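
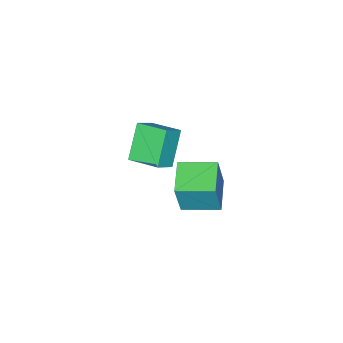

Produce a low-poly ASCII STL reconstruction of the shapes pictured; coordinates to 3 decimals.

solid 
facet normal -0.580 0.806 0.121
outer loop
vertex 0.279 1.804 3.701
vertex 1.515 2.749 3.331
vertex -0.218 1.725 1.838
endloop
endfacet
facet normal -0.773 -0.591 0.231
outer loop
vertex 0.785 0.331 1.629
vertex 0.279 1.804 3.701
vertex -0.218 1.725 1.838
endloop
endfacet
facet normal -0.580 0.806 0.121
outer loop
vertex -0.218 1.725 1.838
vertex 1.515 2.749 3.331
vertex 1.018 2.67 1.468
endloop
endfacet
facet normal -0.258 -0.041 -0.965
outer loop
vertex 1.018 2.67 1.468
vertex 0.785 0.331 1.629
vertex -0.218 1.725 1.838
endloop
endfacet
facet normal 0.258 0.041 0.965
outer loop
vertex 0.279 1.804 3.701
vertex 2.518 1.355 3.122
vertex 1.515 2.749 3.331
endloop
endfacet
facet normal -0.773 -0.591 0.231
outer loop
vertex 1.282 0.41 3.492
vertex 0.279 1.804 3.701
vertex 0.785 0.331 1.629
endloop
endfacet
facet normal 0.258 0.041 0.965
outer loop
vertex 1.282 0.41 3.492
vertex 2.518 1.355 3.122
vertex 0.279 1.804 3.701
endloop
endfacet
facet normal 0.773 0.591 -0.231
outer loop
vertex 1.515 2.749 3.331
vertex 2.518 1.355 3.122
vertex 1.018 2.67 1.468
endloop
endfacet
facet normal -0.258 -0.041 -0.965
outer loop
vertex 2.021 1.276 1.259
vertex 0.785 0.331 1.629
vertex 1.018 2.67 1.468
endloop
endfacet
facet normal 0.773 0.591 -0.231
outer loop
vertex 1.018 2.67 1.468
vertex 2.518 1.355 3.122
vertex 2.021 1.276 1.259
endloop
endfacet
facet normal 0.580 -0.806 -0.121
outer loop
vertex 2.021 1.276 1.259
vertex 1.282 0.41 3.492
vertex 0.785 0.331 1.629
endloop
endfacet
facet normal 0.580 -0.806 -0.121
outer loop
vertex 2.518 1.355 3.122
vertex 1.282 0.41 3.492
vertex 2.021 1.276 1.259
endloop
endfacet
facet normal -0.790 0.015 -0.614
outer loop
vertex -2.503 -4.578 -0.22
vertex -2.753 -2.998 0.14
vertex -1.314 -4.044 -1.737
endloop
endfacet
facet normal 0.153 -0.964 -0.220
outer loop
vertex -0.367 -4.062 -1.0
vertex -2.503 -4.578 -0.22
vertex -1.314 -4.044 -1.737
endloop
endfacet
facet normal -0.789 0.015 -0.614
outer loop
vertex -1.314 -4.044 -1.737
vertex -2.753 -2.998 0.14
vertex -1.564 -2.464 -1.376
endloop
endfacet
facet normal 0.595 0.267 -0.758
outer loop
vertex -1.564 -2.464 -1.376
vertex -0.367 -4.062 -1.0
vertex -1.314 -4.044 -1.737
endloop
endfacet
facet normal -0.595 -0.267 0.758
outer loop
vertex -2.503 -4.578 -0.22
vertex -1.806 -3.016 0.877
vertex -2.753 -2.998 0.14
endloop
endfacet
facet normal 0.153 -0.964 -0.220
outer loop
vertex -1.556 -4.596 0.516
vertex -2.503 -4.578 -0.22
vertex -0.367 -4.062 -1.0
endloop
endfacet
facet normal -0.594 -0.267 0.758
outer loop
vertex -1.556 -4.596 0.516
vertex -1.806 -3.016 0.877
vertex -2.503 -4.578 -0.22
endloop
endfacet
facet normal -0.153 0.964 0.220
outer loop
vertex -2.753 -2.998 0.14
vertex -1.806 -3.016 0.877
vertex -1.564 -2.464 -1.376
endloop
endfacet
facet normal 0.595 0.267 -0.758
outer loop
vertex -0.617 -2.482 -0.64
vertex -0.367 -4.062 -1.0
vertex -1.564 -2.464 -1.376
endloop
endfacet
facet normal -0.152 0.964 0.220
outer loop
vertex -1.564 -2.464 -1.376
vertex -1.806 -3.016 0.877
vertex -0.617 -2.482 -0.64
endloop
endfacet
facet normal 0.789 -0.015 0.614
outer loop
vertex -0.617 -2.482 -0.64
vertex -1.556 -4.596 0.516
vertex -0.367 -4.062 -1.0
endloop
endfacet
facet normal 0.790 -0.015 0.613
outer loop
vertex -1.806 -3.016 0.877
vertex -1.556 -4.596 0.516
vertex -0.617 -2.482 -0.64
endloop
endfacet

endsolid


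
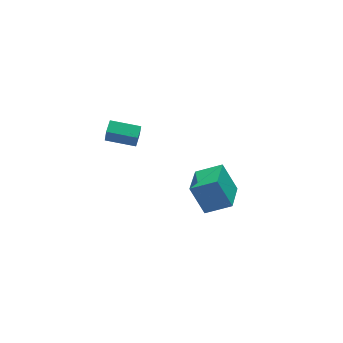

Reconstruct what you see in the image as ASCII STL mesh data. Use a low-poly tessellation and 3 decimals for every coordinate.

solid 
facet normal -0.613 -0.760 -0.216
outer loop
vertex -1.687 -4.144 3.216
vertex -3.006 -3.147 3.454
vertex -1.667 -3.894 2.279
endloop
endfacet
facet normal 0.790 -0.597 -0.142
outer loop
vertex -1.134 -3.233 2.466
vertex -1.687 -4.144 3.216
vertex -1.667 -3.894 2.279
endloop
endfacet
facet normal -0.613 -0.760 -0.215
outer loop
vertex -1.667 -3.894 2.279
vertex -3.006 -3.147 3.454
vertex -2.986 -2.898 2.516
endloop
endfacet
facet normal 0.020 0.257 -0.966
outer loop
vertex -2.986 -2.898 2.516
vertex -1.134 -3.233 2.466
vertex -1.667 -3.894 2.279
endloop
endfacet
facet normal -0.020 -0.257 0.966
outer loop
vertex -1.687 -4.144 3.216
vertex -2.473 -2.486 3.641
vertex -3.006 -3.147 3.454
endloop
endfacet
facet normal 0.790 -0.596 -0.141
outer loop
vertex -1.154 -3.482 3.404
vertex -1.687 -4.144 3.216
vertex -1.134 -3.233 2.466
endloop
endfacet
facet normal -0.021 -0.258 0.966
outer loop
vertex -1.154 -3.482 3.404
vertex -2.473 -2.486 3.641
vertex -1.687 -4.144 3.216
endloop
endfacet
facet normal -0.790 0.597 0.142
outer loop
vertex -3.006 -3.147 3.454
vertex -2.473 -2.486 3.641
vertex -2.986 -2.898 2.516
endloop
endfacet
facet normal 0.021 0.258 -0.966
outer loop
vertex -2.453 -2.236 2.704
vertex -1.134 -3.233 2.466
vertex -2.986 -2.898 2.516
endloop
endfacet
facet normal -0.790 0.596 0.142
outer loop
vertex -2.986 -2.898 2.516
vertex -2.473 -2.486 3.641
vertex -2.453 -2.236 2.704
endloop
endfacet
facet normal 0.613 0.760 0.215
outer loop
vertex -2.453 -2.236 2.704
vertex -1.154 -3.482 3.404
vertex -1.134 -3.233 2.466
endloop
endfacet
facet normal 0.613 0.760 0.216
outer loop
vertex -2.473 -2.486 3.641
vertex -1.154 -3.482 3.404
vertex -2.453 -2.236 2.704
endloop
endfacet
facet normal -0.770 0.452 -0.450
outer loop
vertex 1.608 -3.661 -3.203
vertex 2.792 -2.068 -3.629
vertex 2.114 -4.492 -4.906
endloop
endfacet
facet normal -0.583 -0.785 0.210
outer loop
vertex 3.408 -5.252 -4.151
vertex 1.608 -3.661 -3.203
vertex 2.114 -4.492 -4.906
endloop
endfacet
facet normal -0.770 0.452 -0.449
outer loop
vertex 2.114 -4.492 -4.906
vertex 2.792 -2.068 -3.629
vertex 3.297 -2.899 -5.331
endloop
endfacet
facet normal 0.258 -0.423 -0.868
outer loop
vertex 3.297 -2.899 -5.331
vertex 3.408 -5.252 -4.151
vertex 2.114 -4.492 -4.906
endloop
endfacet
facet normal -0.258 0.424 0.868
outer loop
vertex 1.608 -3.661 -3.203
vertex 4.086 -2.828 -2.874
vertex 2.792 -2.068 -3.629
endloop
endfacet
facet normal -0.583 -0.785 0.210
outer loop
vertex 2.903 -4.421 -2.449
vertex 1.608 -3.661 -3.203
vertex 3.408 -5.252 -4.151
endloop
endfacet
facet normal -0.258 0.423 0.869
outer loop
vertex 2.903 -4.421 -2.449
vertex 4.086 -2.828 -2.874
vertex 1.608 -3.661 -3.203
endloop
endfacet
facet normal 0.583 0.785 -0.210
outer loop
vertex 2.792 -2.068 -3.629
vertex 4.086 -2.828 -2.874
vertex 3.297 -2.899 -5.331
endloop
endfacet
facet normal 0.257 -0.423 -0.869
outer loop
vertex 4.592 -3.659 -4.577
vertex 3.408 -5.252 -4.151
vertex 3.297 -2.899 -5.331
endloop
endfacet
facet normal 0.583 0.785 -0.210
outer loop
vertex 3.297 -2.899 -5.331
vertex 4.086 -2.828 -2.874
vertex 4.592 -3.659 -4.577
endloop
endfacet
facet normal 0.770 -0.452 0.449
outer loop
vertex 4.592 -3.659 -4.577
vertex 2.903 -4.421 -2.449
vertex 3.408 -5.252 -4.151
endloop
endfacet
facet normal 0.770 -0.452 0.450
outer loop
vertex 4.086 -2.828 -2.874
vertex 2.903 -4.421 -2.449
vertex 4.592 -3.659 -4.577
endloop
endfacet

endsolid


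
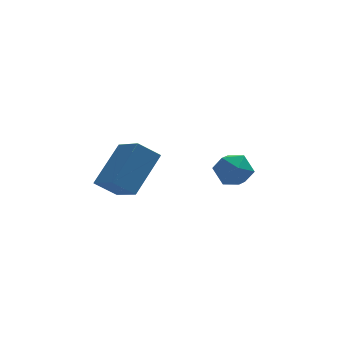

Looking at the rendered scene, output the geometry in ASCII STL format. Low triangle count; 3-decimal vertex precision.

solid 
facet normal -0.013 -0.308 0.951
outer loop
vertex 0.275 0.006 -2.862
vertex 0.758 -0.735 -3.095
vertex 1.189 0.031 -2.841
endloop
endfacet
facet normal -0.032 0.404 0.914
outer loop
vertex 0.275 0.006 -2.862
vertex 1.189 0.031 -2.841
vertex 0.719 0.742 -3.172
endloop
endfacet
facet normal -0.606 0.590 0.533
outer loop
vertex 0.275 0.006 -2.862
vertex 0.719 0.742 -3.172
vertex -0.002 0.416 -3.631
endloop
endfacet
facet normal -0.942 -0.007 0.336
outer loop
vertex 0.275 0.006 -2.862
vertex -0.002 0.416 -3.631
vertex 0.022 -0.497 -3.583
endloop
endfacet
facet normal -0.576 -0.562 0.594
outer loop
vertex 0.275 0.006 -2.862
vertex 0.022 -0.497 -3.583
vertex 0.758 -0.735 -3.095
endloop
endfacet
facet normal 0.547 0.622 0.560
outer loop
vertex 0.719 0.742 -3.172
vertex 1.189 0.031 -2.841
vertex 1.478 0.457 -3.597
endloop
endfacet
facet normal 0.578 -0.531 0.620
outer loop
vertex 1.189 0.031 -2.841
vertex 0.758 -0.735 -3.095
vertex 1.502 -0.456 -3.549
endloop
endfacet
facet normal -0.331 -0.943 0.040
outer loop
vertex 0.758 -0.735 -3.095
vertex 0.022 -0.497 -3.583
vertex 0.781 -0.782 -4.008
endloop
endfacet
facet normal -0.925 -0.044 -0.378
outer loop
vertex 0.022 -0.497 -3.583
vertex -0.002 0.416 -3.631
vertex 0.311 -0.071 -4.339
endloop
endfacet
facet normal -0.381 0.923 -0.057
outer loop
vertex -0.002 0.416 -3.631
vertex 0.719 0.742 -3.172
vertex 0.742 0.695 -4.085
endloop
endfacet
facet normal 0.942 0.007 -0.336
outer loop
vertex 1.225 -0.046 -4.318
vertex 1.478 0.457 -3.597
vertex 1.502 -0.456 -3.549
endloop
endfacet
facet normal 0.606 -0.590 -0.533
outer loop
vertex 1.225 -0.046 -4.318
vertex 1.502 -0.456 -3.549
vertex 0.781 -0.782 -4.008
endloop
endfacet
facet normal 0.032 -0.404 -0.914
outer loop
vertex 1.225 -0.046 -4.318
vertex 0.781 -0.782 -4.008
vertex 0.311 -0.071 -4.339
endloop
endfacet
facet normal 0.013 0.308 -0.951
outer loop
vertex 1.225 -0.046 -4.318
vertex 0.311 -0.071 -4.339
vertex 0.742 0.695 -4.085
endloop
endfacet
facet normal 0.576 0.562 -0.594
outer loop
vertex 1.225 -0.046 -4.318
vertex 0.742 0.695 -4.085
vertex 1.478 0.457 -3.597
endloop
endfacet
facet normal 0.925 0.044 0.378
outer loop
vertex 1.502 -0.456 -3.549
vertex 1.478 0.457 -3.597
vertex 1.189 0.031 -2.841
endloop
endfacet
facet normal 0.381 -0.923 0.057
outer loop
vertex 0.781 -0.782 -4.008
vertex 1.502 -0.456 -3.549
vertex 0.758 -0.735 -3.095
endloop
endfacet
facet normal -0.547 -0.622 -0.560
outer loop
vertex 0.311 -0.071 -4.339
vertex 0.781 -0.782 -4.008
vertex 0.022 -0.497 -3.583
endloop
endfacet
facet normal -0.578 0.531 -0.620
outer loop
vertex 0.742 0.695 -4.085
vertex 0.311 -0.071 -4.339
vertex -0.002 0.416 -3.631
endloop
endfacet
facet normal 0.331 0.943 -0.040
outer loop
vertex 1.478 0.457 -3.597
vertex 0.742 0.695 -4.085
vertex 0.719 0.742 -3.172
endloop
endfacet
facet normal -0.568 -0.524 -0.634
outer loop
vertex -4.573 -2.184 -2.414
vertex -5.032 -0.736 -3.199
vertex -3.687 -2.287 -3.123
endloop
endfacet
facet normal 0.269 -0.847 0.459
outer loop
vertex -2.448 -1.144 -1.741
vertex -4.573 -2.184 -2.414
vertex -3.687 -2.287 -3.123
endloop
endfacet
facet normal -0.568 -0.524 -0.634
outer loop
vertex -3.687 -2.287 -3.123
vertex -5.032 -0.736 -3.199
vertex -4.146 -0.839 -3.908
endloop
endfacet
facet normal 0.778 -0.091 -0.622
outer loop
vertex -4.146 -0.839 -3.908
vertex -2.448 -1.144 -1.741
vertex -3.687 -2.287 -3.123
endloop
endfacet
facet normal -0.778 0.091 0.622
outer loop
vertex -4.573 -2.184 -2.414
vertex -3.793 0.407 -1.817
vertex -5.032 -0.736 -3.199
endloop
endfacet
facet normal 0.269 -0.847 0.459
outer loop
vertex -3.334 -1.041 -1.032
vertex -4.573 -2.184 -2.414
vertex -2.448 -1.144 -1.741
endloop
endfacet
facet normal -0.778 0.091 0.622
outer loop
vertex -3.334 -1.041 -1.032
vertex -3.793 0.407 -1.817
vertex -4.573 -2.184 -2.414
endloop
endfacet
facet normal -0.269 0.847 -0.459
outer loop
vertex -5.032 -0.736 -3.199
vertex -3.793 0.407 -1.817
vertex -4.146 -0.839 -3.908
endloop
endfacet
facet normal 0.778 -0.091 -0.622
outer loop
vertex -2.907 0.304 -2.526
vertex -2.448 -1.144 -1.741
vertex -4.146 -0.839 -3.908
endloop
endfacet
facet normal -0.269 0.847 -0.459
outer loop
vertex -4.146 -0.839 -3.908
vertex -3.793 0.407 -1.817
vertex -2.907 0.304 -2.526
endloop
endfacet
facet normal 0.568 0.524 0.634
outer loop
vertex -2.907 0.304 -2.526
vertex -3.334 -1.041 -1.032
vertex -2.448 -1.144 -1.741
endloop
endfacet
facet normal 0.568 0.524 0.634
outer loop
vertex -3.793 0.407 -1.817
vertex -3.334 -1.041 -1.032
vertex -2.907 0.304 -2.526
endloop
endfacet

endsolid


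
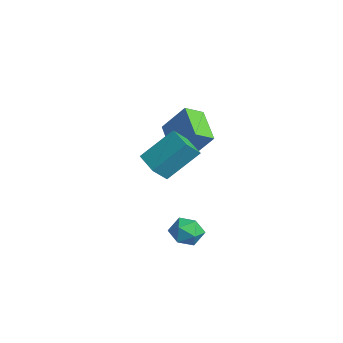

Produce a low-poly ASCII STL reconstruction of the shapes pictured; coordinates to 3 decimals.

solid 
facet normal -0.983 -0.048 0.177
outer loop
vertex 2.614 -0.19 3.619
vertex 2.441 0.545 2.861
vertex 2.433 -1.692 2.205
endloop
endfacet
facet normal 0.161 -0.687 0.709
outer loop
vertex 3.799 -1.625 1.959
vertex 2.614 -0.19 3.619
vertex 2.433 -1.692 2.205
endloop
endfacet
facet normal -0.983 -0.048 0.177
outer loop
vertex 2.433 -1.692 2.205
vertex 2.441 0.545 2.861
vertex 2.26 -0.957 1.447
endloop
endfacet
facet normal -0.087 -0.725 -0.683
outer loop
vertex 2.26 -0.957 1.447
vertex 3.799 -1.625 1.959
vertex 2.433 -1.692 2.205
endloop
endfacet
facet normal 0.087 0.725 0.683
outer loop
vertex 2.614 -0.19 3.619
vertex 3.807 0.612 2.615
vertex 2.441 0.545 2.861
endloop
endfacet
facet normal 0.161 -0.687 0.709
outer loop
vertex 3.98 -0.123 3.373
vertex 2.614 -0.19 3.619
vertex 3.799 -1.625 1.959
endloop
endfacet
facet normal 0.087 0.725 0.683
outer loop
vertex 3.98 -0.123 3.373
vertex 3.807 0.612 2.615
vertex 2.614 -0.19 3.619
endloop
endfacet
facet normal -0.161 0.687 -0.709
outer loop
vertex 2.441 0.545 2.861
vertex 3.807 0.612 2.615
vertex 2.26 -0.957 1.447
endloop
endfacet
facet normal -0.087 -0.725 -0.683
outer loop
vertex 3.626 -0.89 1.201
vertex 3.799 -1.625 1.959
vertex 2.26 -0.957 1.447
endloop
endfacet
facet normal -0.161 0.687 -0.709
outer loop
vertex 2.26 -0.957 1.447
vertex 3.807 0.612 2.615
vertex 3.626 -0.89 1.201
endloop
endfacet
facet normal 0.983 0.048 -0.177
outer loop
vertex 3.626 -0.89 1.201
vertex 3.98 -0.123 3.373
vertex 3.799 -1.625 1.959
endloop
endfacet
facet normal 0.983 0.048 -0.177
outer loop
vertex 3.807 0.612 2.615
vertex 3.98 -0.123 3.373
vertex 3.626 -0.89 1.201
endloop
endfacet
facet normal -0.420 -0.455 -0.785
outer loop
vertex -1.731 1.485 -0.283
vertex -3.589 1.718 0.576
vertex -1.845 2.483 -0.8
endloop
endfacet
facet normal 0.902 -0.113 -0.417
outer loop
vertex -1.051 3.342 0.684
vertex -1.731 1.485 -0.283
vertex -1.845 2.483 -0.8
endloop
endfacet
facet normal -0.420 -0.455 -0.785
outer loop
vertex -1.845 2.483 -0.8
vertex -3.589 1.718 0.576
vertex -3.703 2.716 0.059
endloop
endfacet
facet normal -0.101 0.883 -0.458
outer loop
vertex -3.703 2.716 0.059
vertex -1.051 3.342 0.684
vertex -1.845 2.483 -0.8
endloop
endfacet
facet normal 0.101 -0.883 0.458
outer loop
vertex -1.731 1.485 -0.283
vertex -2.795 2.577 2.06
vertex -3.589 1.718 0.576
endloop
endfacet
facet normal 0.902 -0.113 -0.417
outer loop
vertex -0.937 2.344 1.201
vertex -1.731 1.485 -0.283
vertex -1.051 3.342 0.684
endloop
endfacet
facet normal 0.101 -0.883 0.458
outer loop
vertex -0.937 2.344 1.201
vertex -2.795 2.577 2.06
vertex -1.731 1.485 -0.283
endloop
endfacet
facet normal -0.902 0.113 0.417
outer loop
vertex -3.589 1.718 0.576
vertex -2.795 2.577 2.06
vertex -3.703 2.716 0.059
endloop
endfacet
facet normal -0.101 0.883 -0.458
outer loop
vertex -2.909 3.575 1.543
vertex -1.051 3.342 0.684
vertex -3.703 2.716 0.059
endloop
endfacet
facet normal -0.902 0.113 0.417
outer loop
vertex -3.703 2.716 0.059
vertex -2.795 2.577 2.06
vertex -2.909 3.575 1.543
endloop
endfacet
facet normal 0.420 0.455 0.785
outer loop
vertex -2.909 3.575 1.543
vertex -0.937 2.344 1.201
vertex -1.051 3.342 0.684
endloop
endfacet
facet normal 0.420 0.455 0.785
outer loop
vertex -2.795 2.577 2.06
vertex -0.937 2.344 1.201
vertex -2.909 3.575 1.543
endloop
endfacet
facet normal -0.332 0.402 0.853
outer loop
vertex 1.827 1.216 -2.872
vertex 1.837 0.409 -2.488
vertex 2.562 0.93 -2.451
endloop
endfacet
facet normal 0.060 0.871 0.487
outer loop
vertex 1.827 1.216 -2.872
vertex 2.562 0.93 -2.451
vertex 2.633 1.361 -3.231
endloop
endfacet
facet normal -0.241 0.958 -0.155
outer loop
vertex 1.827 1.216 -2.872
vertex 2.633 1.361 -3.231
vertex 1.951 1.105 -3.75
endloop
endfacet
facet normal -0.821 0.541 -0.184
outer loop
vertex 1.827 1.216 -2.872
vertex 1.951 1.105 -3.75
vertex 1.46 0.517 -3.29
endloop
endfacet
facet normal -0.877 0.198 0.439
outer loop
vertex 1.827 1.216 -2.872
vertex 1.46 0.517 -3.29
vertex 1.837 0.409 -2.488
endloop
endfacet
facet normal 0.709 0.588 0.389
outer loop
vertex 2.633 1.361 -3.231
vertex 2.562 0.93 -2.451
vertex 3.14 0.643 -3.07
endloop
endfacet
facet normal 0.073 -0.171 0.983
outer loop
vertex 2.562 0.93 -2.451
vertex 1.837 0.409 -2.488
vertex 2.649 0.055 -2.61
endloop
endfacet
facet normal -0.808 -0.500 0.312
outer loop
vertex 1.837 0.409 -2.488
vertex 1.46 0.517 -3.29
vertex 1.967 -0.201 -3.129
endloop
endfacet
facet normal -0.717 0.055 -0.695
outer loop
vertex 1.46 0.517 -3.29
vertex 1.951 1.105 -3.75
vertex 2.038 0.23 -3.909
endloop
endfacet
facet normal 0.220 0.729 -0.649
outer loop
vertex 1.951 1.105 -3.75
vertex 2.633 1.361 -3.231
vertex 2.763 0.751 -3.872
endloop
endfacet
facet normal 0.821 -0.541 0.184
outer loop
vertex 2.773 -0.056 -3.488
vertex 3.14 0.643 -3.07
vertex 2.649 0.055 -2.61
endloop
endfacet
facet normal 0.241 -0.958 0.155
outer loop
vertex 2.773 -0.056 -3.488
vertex 2.649 0.055 -2.61
vertex 1.967 -0.201 -3.129
endloop
endfacet
facet normal -0.060 -0.871 -0.487
outer loop
vertex 2.773 -0.056 -3.488
vertex 1.967 -0.201 -3.129
vertex 2.038 0.23 -3.909
endloop
endfacet
facet normal 0.332 -0.402 -0.853
outer loop
vertex 2.773 -0.056 -3.488
vertex 2.038 0.23 -3.909
vertex 2.763 0.751 -3.872
endloop
endfacet
facet normal 0.877 -0.198 -0.439
outer loop
vertex 2.773 -0.056 -3.488
vertex 2.763 0.751 -3.872
vertex 3.14 0.643 -3.07
endloop
endfacet
facet normal 0.717 -0.055 0.695
outer loop
vertex 2.649 0.055 -2.61
vertex 3.14 0.643 -3.07
vertex 2.562 0.93 -2.451
endloop
endfacet
facet normal -0.220 -0.729 0.649
outer loop
vertex 1.967 -0.201 -3.129
vertex 2.649 0.055 -2.61
vertex 1.837 0.409 -2.488
endloop
endfacet
facet normal -0.709 -0.588 -0.389
outer loop
vertex 2.038 0.23 -3.909
vertex 1.967 -0.201 -3.129
vertex 1.46 0.517 -3.29
endloop
endfacet
facet normal -0.073 0.171 -0.983
outer loop
vertex 2.763 0.751 -3.872
vertex 2.038 0.23 -3.909
vertex 1.951 1.105 -3.75
endloop
endfacet
facet normal 0.808 0.500 -0.312
outer loop
vertex 3.14 0.643 -3.07
vertex 2.763 0.751 -3.872
vertex 2.633 1.361 -3.231
endloop
endfacet

endsolid


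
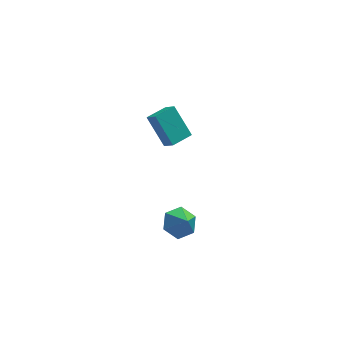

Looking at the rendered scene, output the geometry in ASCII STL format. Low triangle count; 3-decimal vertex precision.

solid 
facet normal -0.264 0.583 -0.768
outer loop
vertex 0.241 -3.006 -4.122
vertex -0.424 -2.619 -3.6
vertex 0.429 -2.25 -3.613
endloop
endfacet
facet normal 0.926 -0.340 0.162
outer loop
vertex 0.241 -3.006 -4.122
vertex 0.429 -2.25 -3.613
vertex -0.116 -3.301 -2.7
endloop
endfacet
facet normal -0.264 0.583 -0.768
outer loop
vertex 0.429 -2.25 -3.613
vertex -0.424 -2.619 -3.6
vertex -0.236 -1.863 -3.091
endloop
endfacet
facet normal 0.683 0.244 0.689
outer loop
vertex 0.429 -2.25 -3.613
vertex -0.236 -1.863 -3.091
vertex -0.116 -3.301 -2.7
endloop
endfacet
facet normal -0.264 0.583 -0.769
outer loop
vertex -0.236 -1.863 -3.091
vertex -0.424 -2.619 -3.6
vertex -1.09 -2.232 -3.078
endloop
endfacet
facet normal -0.095 0.254 0.963
outer loop
vertex -0.236 -1.863 -3.091
vertex -1.09 -2.232 -3.078
vertex -0.116 -3.301 -2.7
endloop
endfacet
facet normal -0.264 0.582 -0.769
outer loop
vertex -1.09 -2.232 -3.078
vertex -0.424 -2.619 -3.6
vertex -1.278 -2.988 -3.586
endloop
endfacet
facet normal -0.627 -0.321 0.710
outer loop
vertex -1.09 -2.232 -3.078
vertex -1.278 -2.988 -3.586
vertex -0.116 -3.301 -2.7
endloop
endfacet
facet normal -0.264 0.583 -0.769
outer loop
vertex -1.278 -2.988 -3.586
vertex -0.424 -2.619 -3.6
vertex -0.613 -3.375 -4.108
endloop
endfacet
facet normal -0.383 -0.905 0.183
outer loop
vertex -1.278 -2.988 -3.586
vertex -0.613 -3.375 -4.108
vertex -0.116 -3.301 -2.7
endloop
endfacet
facet normal -0.264 0.583 -0.769
outer loop
vertex -0.613 -3.375 -4.108
vertex -0.424 -2.619 -3.6
vertex 0.241 -3.006 -4.122
endloop
endfacet
facet normal 0.394 -0.915 -0.091
outer loop
vertex -0.613 -3.375 -4.108
vertex 0.241 -3.006 -4.122
vertex -0.116 -3.301 -2.7
endloop
endfacet
facet normal -0.381 0.570 0.728
outer loop
vertex -0.769 3.841 -1.345
vertex 0.308 4.513 -1.308
vertex -1.146 4.482 -2.044
endloop
endfacet
facet normal -0.848 -0.530 -0.029
outer loop
vertex -0.388 3.347 -3.492
vertex -0.769 3.841 -1.345
vertex -1.146 4.482 -2.044
endloop
endfacet
facet normal -0.381 0.570 0.728
outer loop
vertex -1.146 4.482 -2.044
vertex 0.308 4.513 -1.308
vertex -0.069 5.154 -2.007
endloop
endfacet
facet normal -0.368 0.628 -0.685
outer loop
vertex -0.069 5.154 -2.007
vertex -0.388 3.347 -3.492
vertex -1.146 4.482 -2.044
endloop
endfacet
facet normal 0.368 -0.628 0.685
outer loop
vertex -0.769 3.841 -1.345
vertex 1.066 3.378 -2.756
vertex 0.308 4.513 -1.308
endloop
endfacet
facet normal -0.848 -0.530 -0.029
outer loop
vertex -0.011 2.706 -2.793
vertex -0.769 3.841 -1.345
vertex -0.388 3.347 -3.492
endloop
endfacet
facet normal 0.368 -0.628 0.685
outer loop
vertex -0.011 2.706 -2.793
vertex 1.066 3.378 -2.756
vertex -0.769 3.841 -1.345
endloop
endfacet
facet normal 0.848 0.530 0.029
outer loop
vertex 0.308 4.513 -1.308
vertex 1.066 3.378 -2.756
vertex -0.069 5.154 -2.007
endloop
endfacet
facet normal -0.368 0.628 -0.685
outer loop
vertex 0.689 4.019 -3.455
vertex -0.388 3.347 -3.492
vertex -0.069 5.154 -2.007
endloop
endfacet
facet normal 0.848 0.530 0.029
outer loop
vertex -0.069 5.154 -2.007
vertex 1.066 3.378 -2.756
vertex 0.689 4.019 -3.455
endloop
endfacet
facet normal 0.381 -0.570 -0.728
outer loop
vertex 0.689 4.019 -3.455
vertex -0.011 2.706 -2.793
vertex -0.388 3.347 -3.492
endloop
endfacet
facet normal 0.381 -0.570 -0.728
outer loop
vertex 1.066 3.378 -2.756
vertex -0.011 2.706 -2.793
vertex 0.689 4.019 -3.455
endloop
endfacet

endsolid


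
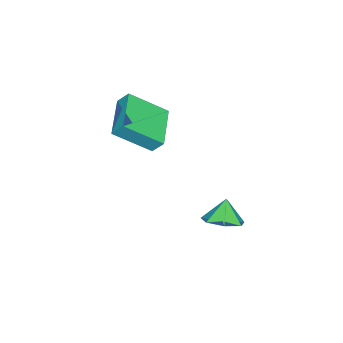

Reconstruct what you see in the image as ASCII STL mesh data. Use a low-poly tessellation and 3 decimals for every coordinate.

solid 
facet normal 0.474 0.086 -0.876
outer loop
vertex -1.59 2.833 -1.873
vertex -2.332 3.239 -2.235
vertex -1.616 3.629 -1.809
endloop
endfacet
facet normal 0.429 -0.058 0.901
outer loop
vertex -1.59 2.833 -1.873
vertex -1.616 3.629 -1.809
vertex -2.868 3.141 -1.245
endloop
endfacet
facet normal 0.475 0.086 -0.876
outer loop
vertex -1.616 3.629 -1.809
vertex -2.332 3.239 -2.235
vertex -2.181 4.13 -2.066
endloop
endfacet
facet normal 0.141 0.573 0.808
outer loop
vertex -1.616 3.629 -1.809
vertex -2.181 4.13 -2.066
vertex -2.868 3.141 -1.245
endloop
endfacet
facet normal 0.474 0.086 -0.876
outer loop
vertex -2.181 4.13 -2.066
vertex -2.332 3.239 -2.235
vertex -2.86 3.961 -2.45
endloop
endfacet
facet normal -0.463 0.734 0.496
outer loop
vertex -2.181 4.13 -2.066
vertex -2.86 3.961 -2.45
vertex -2.868 3.141 -1.245
endloop
endfacet
facet normal 0.474 0.085 -0.876
outer loop
vertex -2.86 3.961 -2.45
vertex -2.332 3.239 -2.235
vertex -3.142 3.248 -2.672
endloop
endfacet
facet normal -0.931 0.305 0.202
outer loop
vertex -2.86 3.961 -2.45
vertex -3.142 3.248 -2.672
vertex -2.868 3.141 -1.245
endloop
endfacet
facet normal 0.474 0.087 -0.876
outer loop
vertex -3.142 3.248 -2.672
vertex -2.332 3.239 -2.235
vertex -2.813 2.528 -2.566
endloop
endfacet
facet normal -0.908 -0.394 0.145
outer loop
vertex -3.142 3.248 -2.672
vertex -2.813 2.528 -2.566
vertex -2.868 3.141 -1.245
endloop
endfacet
facet normal 0.475 0.086 -0.876
outer loop
vertex -2.813 2.528 -2.566
vertex -2.332 3.239 -2.235
vertex -2.123 2.343 -2.21
endloop
endfacet
facet normal -0.414 -0.832 0.369
outer loop
vertex -2.813 2.528 -2.566
vertex -2.123 2.343 -2.21
vertex -2.868 3.141 -1.245
endloop
endfacet
facet normal 0.475 0.086 -0.876
outer loop
vertex -2.123 2.343 -2.21
vertex -2.332 3.239 -2.235
vertex -1.59 2.833 -1.873
endloop
endfacet
facet normal 0.182 -0.684 0.706
outer loop
vertex -2.123 2.343 -2.21
vertex -1.59 2.833 -1.873
vertex -2.868 3.141 -1.245
endloop
endfacet
facet normal -0.410 0.690 -0.597
outer loop
vertex -3.426 0.253 2.898
vertex -1.596 0.943 2.437
vertex -3.389 -0.257 2.283
endloop
endfacet
facet normal -0.911 -0.343 0.230
outer loop
vertex -2.564 -1.643 3.483
vertex -3.426 0.253 2.898
vertex -3.389 -0.257 2.283
endloop
endfacet
facet normal -0.410 0.689 -0.597
outer loop
vertex -3.389 -0.257 2.283
vertex -1.596 0.943 2.437
vertex -1.558 0.433 1.822
endloop
endfacet
facet normal 0.047 -0.638 -0.769
outer loop
vertex -1.558 0.433 1.822
vertex -2.564 -1.643 3.483
vertex -3.389 -0.257 2.283
endloop
endfacet
facet normal -0.047 0.638 0.769
outer loop
vertex -3.426 0.253 2.898
vertex -0.771 -0.443 3.637
vertex -1.596 0.943 2.437
endloop
endfacet
facet normal -0.911 -0.344 0.229
outer loop
vertex -2.602 -1.133 4.098
vertex -3.426 0.253 2.898
vertex -2.564 -1.643 3.483
endloop
endfacet
facet normal -0.047 0.638 0.769
outer loop
vertex -2.602 -1.133 4.098
vertex -0.771 -0.443 3.637
vertex -3.426 0.253 2.898
endloop
endfacet
facet normal 0.911 0.344 -0.229
outer loop
vertex -1.596 0.943 2.437
vertex -0.771 -0.443 3.637
vertex -1.558 0.433 1.822
endloop
endfacet
facet normal 0.047 -0.638 -0.769
outer loop
vertex -0.734 -0.953 3.022
vertex -2.564 -1.643 3.483
vertex -1.558 0.433 1.822
endloop
endfacet
facet normal 0.911 0.343 -0.230
outer loop
vertex -1.558 0.433 1.822
vertex -0.771 -0.443 3.637
vertex -0.734 -0.953 3.022
endloop
endfacet
facet normal 0.410 -0.689 0.597
outer loop
vertex -0.734 -0.953 3.022
vertex -2.602 -1.133 4.098
vertex -2.564 -1.643 3.483
endloop
endfacet
facet normal 0.410 -0.690 0.597
outer loop
vertex -0.771 -0.443 3.637
vertex -2.602 -1.133 4.098
vertex -0.734 -0.953 3.022
endloop
endfacet

endsolid


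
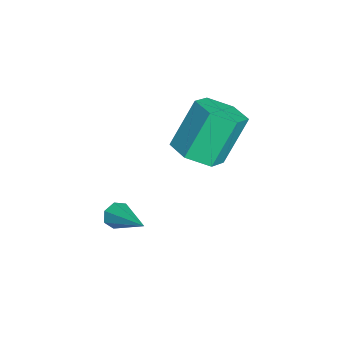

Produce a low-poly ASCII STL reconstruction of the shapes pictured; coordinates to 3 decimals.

solid 
facet normal -0.746 -0.532 -0.399
outer loop
vertex -0.811 -3.793 -0.56
vertex -1.114 -3.684 -0.139
vertex -1.066 -3.412 -0.591
endloop
endfacet
facet normal 0.555 0.308 -0.773
outer loop
vertex -0.811 -3.793 -0.56
vertex -1.066 -3.412 -0.591
vertex 0.154 -2.776 0.539
endloop
endfacet
facet normal -0.744 -0.534 -0.401
outer loop
vertex -1.066 -3.412 -0.591
vertex -1.114 -3.684 -0.139
vertex -1.358 -3.236 -0.283
endloop
endfacet
facet normal 0.004 0.870 -0.493
outer loop
vertex -1.066 -3.412 -0.591
vertex -1.358 -3.236 -0.283
vertex 0.154 -2.776 0.539
endloop
endfacet
facet normal -0.746 -0.534 -0.398
outer loop
vertex -1.358 -3.236 -0.283
vertex -1.114 -3.684 -0.139
vertex -1.466 -3.397 0.135
endloop
endfacet
facet normal -0.399 0.886 0.238
outer loop
vertex -1.358 -3.236 -0.283
vertex -1.466 -3.397 0.135
vertex 0.154 -2.776 0.539
endloop
endfacet
facet normal -0.746 -0.535 -0.397
outer loop
vertex -1.466 -3.397 0.135
vertex -1.114 -3.684 -0.139
vertex -1.308 -3.774 0.346
endloop
endfacet
facet normal -0.349 0.342 0.873
outer loop
vertex -1.466 -3.397 0.135
vertex -1.308 -3.774 0.346
vertex 0.154 -2.776 0.539
endloop
endfacet
facet normal -0.746 -0.534 -0.398
outer loop
vertex -1.308 -3.774 0.346
vertex -1.114 -3.684 -0.139
vertex -1.005 -4.083 0.192
endloop
endfacet
facet normal 0.116 -0.350 0.930
outer loop
vertex -1.308 -3.774 0.346
vertex -1.005 -4.083 0.192
vertex 0.154 -2.776 0.539
endloop
endfacet
facet normal -0.745 -0.534 -0.399
outer loop
vertex -1.005 -4.083 0.192
vertex -1.114 -3.684 -0.139
vertex -0.783 -4.092 -0.211
endloop
endfacet
facet normal 0.644 -0.669 0.370
outer loop
vertex -1.005 -4.083 0.192
vertex -0.783 -4.092 -0.211
vertex 0.154 -2.776 0.539
endloop
endfacet
facet normal -0.745 -0.535 -0.398
outer loop
vertex -0.783 -4.092 -0.211
vertex -1.114 -3.684 -0.139
vertex -0.811 -3.793 -0.56
endloop
endfacet
facet normal 0.841 -0.376 -0.390
outer loop
vertex -0.783 -4.092 -0.211
vertex -0.811 -3.793 -0.56
vertex 0.154 -2.776 0.539
endloop
endfacet
facet normal 0.317 -0.411 -0.855
outer loop
vertex -0.775 -0.636 2.744
vertex -1.599 -1.103 2.663
vertex -1.504 -0.237 2.282
endloop
endfacet
facet normal 0.558 0.809 -0.182
outer loop
vertex -0.775 -0.636 2.744
vertex -1.504 -0.237 2.282
vertex -1.398 0.17 4.419
endloop
endfacet
facet normal 0.558 0.810 -0.182
outer loop
vertex -1.398 0.17 4.419
vertex -1.504 -0.237 2.282
vertex -2.126 0.568 3.957
endloop
endfacet
facet normal -0.318 0.410 0.855
outer loop
vertex -1.398 0.17 4.419
vertex -2.126 0.568 3.957
vertex -2.221 -0.297 4.337
endloop
endfacet
facet normal 0.318 -0.411 -0.854
outer loop
vertex -1.504 -0.237 2.282
vertex -1.599 -1.103 2.663
vertex -2.327 -0.704 2.2
endloop
endfacet
facet normal -0.385 0.768 -0.512
outer loop
vertex -1.504 -0.237 2.282
vertex -2.327 -0.704 2.2
vertex -2.126 0.568 3.957
endloop
endfacet
facet normal -0.384 0.768 -0.512
outer loop
vertex -2.126 0.568 3.957
vertex -2.327 -0.704 2.2
vertex -2.95 0.101 3.875
endloop
endfacet
facet normal -0.318 0.410 0.855
outer loop
vertex -2.126 0.568 3.957
vertex -2.95 0.101 3.875
vertex -2.221 -0.297 4.337
endloop
endfacet
facet normal 0.318 -0.411 -0.854
outer loop
vertex -2.327 -0.704 2.2
vertex -1.599 -1.103 2.663
vertex -2.422 -1.57 2.581
endloop
endfacet
facet normal -0.943 -0.042 -0.331
outer loop
vertex -2.327 -0.704 2.2
vertex -2.422 -1.57 2.581
vertex -2.95 0.101 3.875
endloop
endfacet
facet normal -0.943 -0.042 -0.330
outer loop
vertex -2.95 0.101 3.875
vertex -2.422 -1.57 2.581
vertex -3.045 -0.764 4.256
endloop
endfacet
facet normal -0.317 0.411 0.855
outer loop
vertex -2.95 0.101 3.875
vertex -3.045 -0.764 4.256
vertex -2.221 -0.297 4.337
endloop
endfacet
facet normal 0.318 -0.410 -0.855
outer loop
vertex -2.422 -1.57 2.581
vertex -1.599 -1.103 2.663
vertex -1.694 -1.968 3.043
endloop
endfacet
facet normal -0.558 -0.810 0.182
outer loop
vertex -2.422 -1.57 2.581
vertex -1.694 -1.968 3.043
vertex -3.045 -0.764 4.256
endloop
endfacet
facet normal -0.558 -0.810 0.182
outer loop
vertex -3.045 -0.764 4.256
vertex -1.694 -1.968 3.043
vertex -2.316 -1.163 4.718
endloop
endfacet
facet normal -0.317 0.411 0.855
outer loop
vertex -3.045 -0.764 4.256
vertex -2.316 -1.163 4.718
vertex -2.221 -0.297 4.337
endloop
endfacet
facet normal 0.318 -0.410 -0.855
outer loop
vertex -1.694 -1.968 3.043
vertex -1.599 -1.103 2.663
vertex -0.87 -1.501 3.125
endloop
endfacet
facet normal 0.384 -0.768 0.512
outer loop
vertex -1.694 -1.968 3.043
vertex -0.87 -1.501 3.125
vertex -2.316 -1.163 4.718
endloop
endfacet
facet normal 0.385 -0.768 0.512
outer loop
vertex -2.316 -1.163 4.718
vertex -0.87 -1.501 3.125
vertex -1.493 -0.696 4.8
endloop
endfacet
facet normal -0.318 0.411 0.854
outer loop
vertex -2.316 -1.163 4.718
vertex -1.493 -0.696 4.8
vertex -2.221 -0.297 4.337
endloop
endfacet
facet normal 0.317 -0.411 -0.855
outer loop
vertex -0.87 -1.501 3.125
vertex -1.599 -1.103 2.663
vertex -0.775 -0.636 2.744
endloop
endfacet
facet normal 0.943 0.042 0.330
outer loop
vertex -0.87 -1.501 3.125
vertex -0.775 -0.636 2.744
vertex -1.493 -0.696 4.8
endloop
endfacet
facet normal 0.943 0.042 0.330
outer loop
vertex -1.493 -0.696 4.8
vertex -0.775 -0.636 2.744
vertex -1.398 0.17 4.419
endloop
endfacet
facet normal -0.318 0.411 0.854
outer loop
vertex -1.493 -0.696 4.8
vertex -1.398 0.17 4.419
vertex -2.221 -0.297 4.337
endloop
endfacet

endsolid


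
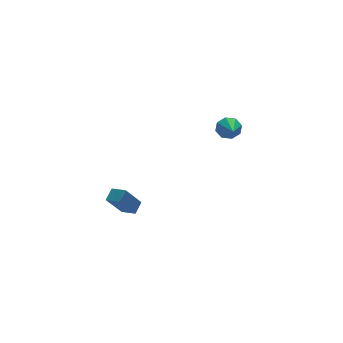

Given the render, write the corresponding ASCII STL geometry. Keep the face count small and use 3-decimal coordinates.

solid 
facet normal -0.686 -0.471 -0.555
outer loop
vertex -4.21 -1.928 -1.667
vertex -4.609 -1.102 -1.875
vertex -3.182 -1.783 -3.062
endloop
endfacet
facet normal 0.424 -0.878 0.221
outer loop
vertex -2.591 -1.378 -2.585
vertex -4.21 -1.928 -1.667
vertex -3.182 -1.783 -3.062
endloop
endfacet
facet normal -0.686 -0.470 -0.555
outer loop
vertex -3.182 -1.783 -3.062
vertex -4.609 -1.102 -1.875
vertex -3.58 -0.957 -3.27
endloop
endfacet
facet normal 0.591 0.083 -0.802
outer loop
vertex -3.58 -0.957 -3.27
vertex -2.591 -1.378 -2.585
vertex -3.182 -1.783 -3.062
endloop
endfacet
facet normal -0.591 -0.083 0.803
outer loop
vertex -4.21 -1.928 -1.667
vertex -4.018 -0.697 -1.398
vertex -4.609 -1.102 -1.875
endloop
endfacet
facet normal 0.424 -0.878 0.221
outer loop
vertex -3.62 -1.523 -1.19
vertex -4.21 -1.928 -1.667
vertex -2.591 -1.378 -2.585
endloop
endfacet
facet normal -0.591 -0.083 0.802
outer loop
vertex -3.62 -1.523 -1.19
vertex -4.018 -0.697 -1.398
vertex -4.21 -1.928 -1.667
endloop
endfacet
facet normal -0.424 0.878 -0.221
outer loop
vertex -4.609 -1.102 -1.875
vertex -4.018 -0.697 -1.398
vertex -3.58 -0.957 -3.27
endloop
endfacet
facet normal 0.591 0.084 -0.802
outer loop
vertex -2.99 -0.552 -2.793
vertex -2.591 -1.378 -2.585
vertex -3.58 -0.957 -3.27
endloop
endfacet
facet normal -0.424 0.878 -0.221
outer loop
vertex -3.58 -0.957 -3.27
vertex -4.018 -0.697 -1.398
vertex -2.99 -0.552 -2.793
endloop
endfacet
facet normal 0.686 0.471 0.555
outer loop
vertex -2.99 -0.552 -2.793
vertex -3.62 -1.523 -1.19
vertex -2.591 -1.378 -2.585
endloop
endfacet
facet normal 0.686 0.470 0.555
outer loop
vertex -4.018 -0.697 -1.398
vertex -3.62 -1.523 -1.19
vertex -2.99 -0.552 -2.793
endloop
endfacet
facet normal 0.368 0.837 -0.405
outer loop
vertex 4.38 0.248 1.075
vertex 3.882 0.185 0.492
vertex 3.871 0.524 1.183
endloop
endfacet
facet normal 0.198 -0.019 0.980
outer loop
vertex 4.38 0.248 1.075
vertex 3.871 0.524 1.183
vertex 3.158 -1.465 1.288
endloop
endfacet
facet normal 0.367 0.837 -0.405
outer loop
vertex 3.871 0.524 1.183
vertex 3.882 0.185 0.492
vertex 3.368 0.601 0.886
endloop
endfacet
facet normal -0.472 0.214 0.855
outer loop
vertex 3.871 0.524 1.183
vertex 3.368 0.601 0.886
vertex 3.158 -1.465 1.288
endloop
endfacet
facet normal 0.367 0.837 -0.405
outer loop
vertex 3.368 0.601 0.886
vertex 3.882 0.185 0.492
vertex 3.166 0.434 0.358
endloop
endfacet
facet normal -0.938 0.156 0.310
outer loop
vertex 3.368 0.601 0.886
vertex 3.166 0.434 0.358
vertex 3.158 -1.465 1.288
endloop
endfacet
facet normal 0.367 0.838 -0.403
outer loop
vertex 3.166 0.434 0.358
vertex 3.882 0.185 0.492
vertex 3.384 0.122 -0.092
endloop
endfacet
facet normal -0.927 -0.161 -0.337
outer loop
vertex 3.166 0.434 0.358
vertex 3.384 0.122 -0.092
vertex 3.158 -1.465 1.288
endloop
endfacet
facet normal 0.368 0.837 -0.404
outer loop
vertex 3.384 0.122 -0.092
vertex 3.882 0.185 0.492
vertex 3.893 -0.154 -0.2
endloop
endfacet
facet normal -0.448 -0.550 -0.705
outer loop
vertex 3.384 0.122 -0.092
vertex 3.893 -0.154 -0.2
vertex 3.158 -1.465 1.288
endloop
endfacet
facet normal 0.367 0.838 -0.405
outer loop
vertex 3.893 -0.154 -0.2
vertex 3.882 0.185 0.492
vertex 4.396 -0.231 0.097
endloop
endfacet
facet normal 0.223 -0.783 -0.580
outer loop
vertex 3.893 -0.154 -0.2
vertex 4.396 -0.231 0.097
vertex 3.158 -1.465 1.288
endloop
endfacet
facet normal 0.368 0.838 -0.404
outer loop
vertex 4.396 -0.231 0.097
vertex 3.882 0.185 0.492
vertex 4.598 -0.065 0.625
endloop
endfacet
facet normal 0.688 -0.725 -0.035
outer loop
vertex 4.396 -0.231 0.097
vertex 4.598 -0.065 0.625
vertex 3.158 -1.465 1.288
endloop
endfacet
facet normal 0.368 0.837 -0.404
outer loop
vertex 4.598 -0.065 0.625
vertex 3.882 0.185 0.492
vertex 4.38 0.248 1.075
endloop
endfacet
facet normal 0.678 -0.408 0.612
outer loop
vertex 4.598 -0.065 0.625
vertex 4.38 0.248 1.075
vertex 3.158 -1.465 1.288
endloop
endfacet

endsolid


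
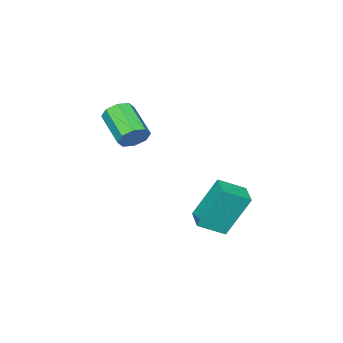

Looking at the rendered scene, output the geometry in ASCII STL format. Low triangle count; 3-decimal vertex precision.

solid 
facet normal -0.732 0.507 -0.456
outer loop
vertex -4.661 1.773 1.281
vertex -3.974 2.677 1.184
vertex -4.001 1.076 -0.554
endloop
endfacet
facet normal -0.602 -0.794 0.085
outer loop
vertex -3.086 0.443 0.016
vertex -4.661 1.773 1.281
vertex -4.001 1.076 -0.554
endloop
endfacet
facet normal -0.732 0.507 -0.456
outer loop
vertex -4.001 1.076 -0.554
vertex -3.974 2.677 1.184
vertex -3.314 1.981 -0.65
endloop
endfacet
facet normal 0.319 -0.336 -0.886
outer loop
vertex -3.314 1.981 -0.65
vertex -3.086 0.443 0.016
vertex -4.001 1.076 -0.554
endloop
endfacet
facet normal -0.319 0.337 0.886
outer loop
vertex -4.661 1.773 1.281
vertex -3.059 2.044 1.754
vertex -3.974 2.677 1.184
endloop
endfacet
facet normal -0.602 -0.794 0.084
outer loop
vertex -3.746 1.139 1.85
vertex -4.661 1.773 1.281
vertex -3.086 0.443 0.016
endloop
endfacet
facet normal -0.319 0.336 0.886
outer loop
vertex -3.746 1.139 1.85
vertex -3.059 2.044 1.754
vertex -4.661 1.773 1.281
endloop
endfacet
facet normal 0.602 0.794 -0.085
outer loop
vertex -3.974 2.677 1.184
vertex -3.059 2.044 1.754
vertex -3.314 1.981 -0.65
endloop
endfacet
facet normal 0.318 -0.337 -0.886
outer loop
vertex -2.399 1.347 -0.081
vertex -3.086 0.443 0.016
vertex -3.314 1.981 -0.65
endloop
endfacet
facet normal 0.603 0.794 -0.085
outer loop
vertex -3.314 1.981 -0.65
vertex -3.059 2.044 1.754
vertex -2.399 1.347 -0.081
endloop
endfacet
facet normal 0.732 -0.507 0.456
outer loop
vertex -2.399 1.347 -0.081
vertex -3.746 1.139 1.85
vertex -3.086 0.443 0.016
endloop
endfacet
facet normal 0.732 -0.507 0.456
outer loop
vertex -3.059 2.044 1.754
vertex -3.746 1.139 1.85
vertex -2.399 1.347 -0.081
endloop
endfacet
facet normal 0.280 0.814 -0.509
outer loop
vertex -2.159 -2.368 3.036
vertex -2.392 -1.968 3.547
vertex -1.789 -2.269 3.398
endloop
endfacet
facet normal 0.655 -0.550 -0.519
outer loop
vertex -2.159 -2.368 3.036
vertex -1.789 -2.269 3.398
vertex -2.636 -3.752 3.901
endloop
endfacet
facet normal 0.655 -0.550 -0.518
outer loop
vertex -2.636 -3.752 3.901
vertex -1.789 -2.269 3.398
vertex -2.266 -3.653 4.264
endloop
endfacet
facet normal -0.281 -0.814 0.508
outer loop
vertex -2.636 -3.752 3.901
vertex -2.266 -3.653 4.264
vertex -2.868 -3.352 4.413
endloop
endfacet
facet normal 0.281 0.814 -0.508
outer loop
vertex -1.789 -2.269 3.398
vertex -2.392 -1.968 3.547
vertex -1.771 -1.994 3.849
endloop
endfacet
facet normal 0.959 -0.257 0.118
outer loop
vertex -1.789 -2.269 3.398
vertex -1.771 -1.994 3.849
vertex -2.266 -3.653 4.264
endloop
endfacet
facet normal 0.959 -0.256 0.119
outer loop
vertex -2.266 -3.653 4.264
vertex -1.771 -1.994 3.849
vertex -2.248 -3.377 4.714
endloop
endfacet
facet normal -0.280 -0.813 0.510
outer loop
vertex -2.266 -3.653 4.264
vertex -2.248 -3.377 4.714
vertex -2.868 -3.352 4.413
endloop
endfacet
facet normal 0.282 0.813 -0.509
outer loop
vertex -1.771 -1.994 3.849
vertex -2.392 -1.968 3.547
vertex -2.117 -1.703 4.122
endloop
endfacet
facet normal 0.701 0.188 0.688
outer loop
vertex -1.771 -1.994 3.849
vertex -2.117 -1.703 4.122
vertex -2.248 -3.377 4.714
endloop
endfacet
facet normal 0.702 0.188 0.687
outer loop
vertex -2.248 -3.377 4.714
vertex -2.117 -1.703 4.122
vertex -2.594 -3.087 4.988
endloop
endfacet
facet normal -0.280 -0.814 0.509
outer loop
vertex -2.248 -3.377 4.714
vertex -2.594 -3.087 4.988
vertex -2.868 -3.352 4.413
endloop
endfacet
facet normal 0.280 0.814 -0.509
outer loop
vertex -2.117 -1.703 4.122
vertex -2.392 -1.968 3.547
vertex -2.624 -1.568 4.059
endloop
endfacet
facet normal 0.033 0.522 0.852
outer loop
vertex -2.117 -1.703 4.122
vertex -2.624 -1.568 4.059
vertex -2.594 -3.087 4.988
endloop
endfacet
facet normal 0.031 0.522 0.852
outer loop
vertex -2.594 -3.087 4.988
vertex -2.624 -1.568 4.059
vertex -3.101 -2.952 4.924
endloop
endfacet
facet normal -0.281 -0.814 0.509
outer loop
vertex -2.594 -3.087 4.988
vertex -3.101 -2.952 4.924
vertex -2.868 -3.352 4.413
endloop
endfacet
facet normal 0.281 0.814 -0.508
outer loop
vertex -2.624 -1.568 4.059
vertex -2.392 -1.968 3.547
vertex -2.994 -1.667 3.696
endloop
endfacet
facet normal -0.655 0.550 0.518
outer loop
vertex -2.624 -1.568 4.059
vertex -2.994 -1.667 3.696
vertex -3.101 -2.952 4.924
endloop
endfacet
facet normal -0.655 0.550 0.519
outer loop
vertex -3.101 -2.952 4.924
vertex -2.994 -1.667 3.696
vertex -3.471 -3.051 4.562
endloop
endfacet
facet normal -0.280 -0.814 0.509
outer loop
vertex -3.101 -2.952 4.924
vertex -3.471 -3.051 4.562
vertex -2.868 -3.352 4.413
endloop
endfacet
facet normal 0.280 0.813 -0.510
outer loop
vertex -2.994 -1.667 3.696
vertex -2.392 -1.968 3.547
vertex -3.012 -1.943 3.246
endloop
endfacet
facet normal -0.959 0.256 -0.119
outer loop
vertex -2.994 -1.667 3.696
vertex -3.012 -1.943 3.246
vertex -3.471 -3.051 4.562
endloop
endfacet
facet normal -0.959 0.257 -0.118
outer loop
vertex -3.471 -3.051 4.562
vertex -3.012 -1.943 3.246
vertex -3.489 -3.326 4.111
endloop
endfacet
facet normal -0.281 -0.814 0.508
outer loop
vertex -3.471 -3.051 4.562
vertex -3.489 -3.326 4.111
vertex -2.868 -3.352 4.413
endloop
endfacet
facet normal 0.280 0.814 -0.509
outer loop
vertex -3.012 -1.943 3.246
vertex -2.392 -1.968 3.547
vertex -2.666 -2.233 2.972
endloop
endfacet
facet normal -0.702 -0.188 -0.687
outer loop
vertex -3.012 -1.943 3.246
vertex -2.666 -2.233 2.972
vertex -3.489 -3.326 4.111
endloop
endfacet
facet normal -0.701 -0.189 -0.688
outer loop
vertex -3.489 -3.326 4.111
vertex -2.666 -2.233 2.972
vertex -3.143 -3.617 3.838
endloop
endfacet
facet normal -0.282 -0.813 0.509
outer loop
vertex -3.489 -3.326 4.111
vertex -3.143 -3.617 3.838
vertex -2.868 -3.352 4.413
endloop
endfacet
facet normal 0.281 0.814 -0.509
outer loop
vertex -2.666 -2.233 2.972
vertex -2.392 -1.968 3.547
vertex -2.159 -2.368 3.036
endloop
endfacet
facet normal -0.032 -0.522 -0.852
outer loop
vertex -2.666 -2.233 2.972
vertex -2.159 -2.368 3.036
vertex -3.143 -3.617 3.838
endloop
endfacet
facet normal -0.033 -0.522 -0.853
outer loop
vertex -3.143 -3.617 3.838
vertex -2.159 -2.368 3.036
vertex -2.636 -3.752 3.901
endloop
endfacet
facet normal -0.280 -0.814 0.509
outer loop
vertex -3.143 -3.617 3.838
vertex -2.636 -3.752 3.901
vertex -2.868 -3.352 4.413
endloop
endfacet

endsolid


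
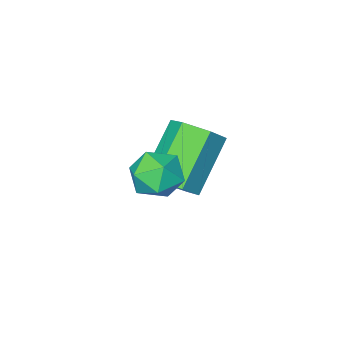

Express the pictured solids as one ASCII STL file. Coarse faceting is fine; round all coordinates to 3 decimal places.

solid 
facet normal 0.645 0.305 -0.701
outer loop
vertex -0.576 -1.251 -3.485
vertex -1.079 -1.325 -3.98
vertex -1.003 -0.706 -3.641
endloop
endfacet
facet normal 0.471 0.564 0.678
outer loop
vertex -0.576 -1.251 -3.485
vertex -1.003 -0.706 -3.641
vertex -1.698 -1.781 -2.265
endloop
endfacet
facet normal 0.471 0.564 0.678
outer loop
vertex -1.698 -1.781 -2.265
vertex -1.003 -0.706 -3.641
vertex -2.125 -1.236 -2.421
endloop
endfacet
facet normal -0.645 -0.305 0.701
outer loop
vertex -1.698 -1.781 -2.265
vertex -2.125 -1.236 -2.421
vertex -2.201 -1.855 -2.76
endloop
endfacet
facet normal 0.645 0.305 -0.701
outer loop
vertex -1.003 -0.706 -3.641
vertex -1.079 -1.325 -3.98
vertex -1.506 -0.78 -4.136
endloop
endfacet
facet normal -0.286 0.947 0.149
outer loop
vertex -1.003 -0.706 -3.641
vertex -1.506 -0.78 -4.136
vertex -2.125 -1.236 -2.421
endloop
endfacet
facet normal -0.286 0.947 0.149
outer loop
vertex -2.125 -1.236 -2.421
vertex -1.506 -0.78 -4.136
vertex -2.628 -1.31 -2.916
endloop
endfacet
facet normal -0.645 -0.305 0.701
outer loop
vertex -2.125 -1.236 -2.421
vertex -2.628 -1.31 -2.916
vertex -2.201 -1.855 -2.76
endloop
endfacet
facet normal 0.645 0.305 -0.701
outer loop
vertex -1.506 -0.78 -4.136
vertex -1.079 -1.325 -3.98
vertex -1.582 -1.399 -4.475
endloop
endfacet
facet normal -0.757 0.383 -0.530
outer loop
vertex -1.506 -0.78 -4.136
vertex -1.582 -1.399 -4.475
vertex -2.628 -1.31 -2.916
endloop
endfacet
facet normal -0.757 0.383 -0.530
outer loop
vertex -2.628 -1.31 -2.916
vertex -1.582 -1.399 -4.475
vertex -2.704 -1.929 -3.255
endloop
endfacet
facet normal -0.645 -0.305 0.701
outer loop
vertex -2.628 -1.31 -2.916
vertex -2.704 -1.929 -3.255
vertex -2.201 -1.855 -2.76
endloop
endfacet
facet normal 0.645 0.305 -0.701
outer loop
vertex -1.582 -1.399 -4.475
vertex -1.079 -1.325 -3.98
vertex -1.155 -1.944 -4.319
endloop
endfacet
facet normal -0.471 -0.564 -0.678
outer loop
vertex -1.582 -1.399 -4.475
vertex -1.155 -1.944 -4.319
vertex -2.704 -1.929 -3.255
endloop
endfacet
facet normal -0.471 -0.564 -0.678
outer loop
vertex -2.704 -1.929 -3.255
vertex -1.155 -1.944 -4.319
vertex -2.277 -2.474 -3.099
endloop
endfacet
facet normal -0.645 -0.305 0.701
outer loop
vertex -2.704 -1.929 -3.255
vertex -2.277 -2.474 -3.099
vertex -2.201 -1.855 -2.76
endloop
endfacet
facet normal 0.645 0.305 -0.701
outer loop
vertex -1.155 -1.944 -4.319
vertex -1.079 -1.325 -3.98
vertex -0.652 -1.87 -3.824
endloop
endfacet
facet normal 0.286 -0.947 -0.149
outer loop
vertex -1.155 -1.944 -4.319
vertex -0.652 -1.87 -3.824
vertex -2.277 -2.474 -3.099
endloop
endfacet
facet normal 0.286 -0.947 -0.149
outer loop
vertex -2.277 -2.474 -3.099
vertex -0.652 -1.87 -3.824
vertex -1.774 -2.4 -2.604
endloop
endfacet
facet normal -0.645 -0.305 0.701
outer loop
vertex -2.277 -2.474 -3.099
vertex -1.774 -2.4 -2.604
vertex -2.201 -1.855 -2.76
endloop
endfacet
facet normal 0.645 0.305 -0.701
outer loop
vertex -0.652 -1.87 -3.824
vertex -1.079 -1.325 -3.98
vertex -0.576 -1.251 -3.485
endloop
endfacet
facet normal 0.757 -0.383 0.530
outer loop
vertex -0.652 -1.87 -3.824
vertex -0.576 -1.251 -3.485
vertex -1.774 -2.4 -2.604
endloop
endfacet
facet normal 0.757 -0.383 0.530
outer loop
vertex -1.774 -2.4 -2.604
vertex -0.576 -1.251 -3.485
vertex -1.698 -1.781 -2.265
endloop
endfacet
facet normal -0.645 -0.305 0.701
outer loop
vertex -1.774 -2.4 -2.604
vertex -1.698 -1.781 -2.265
vertex -2.201 -1.855 -2.76
endloop
endfacet
facet normal -0.932 0.349 0.101
outer loop
vertex 0.136 1.117 -1.586
vertex -0.114 0.528 -1.855
vertex -0.019 0.583 -1.17
endloop
endfacet
facet normal -0.504 0.617 0.604
outer loop
vertex 0.136 1.117 -1.586
vertex -0.019 0.583 -1.17
vertex 0.56 0.951 -1.063
endloop
endfacet
facet normal 0.032 0.960 0.279
outer loop
vertex 0.136 1.117 -1.586
vertex 0.56 0.951 -1.063
vertex 0.823 1.122 -1.682
endloop
endfacet
facet normal -0.066 0.903 -0.426
outer loop
vertex 0.136 1.117 -1.586
vertex 0.823 1.122 -1.682
vertex 0.407 0.861 -2.171
endloop
endfacet
facet normal -0.661 0.525 -0.536
outer loop
vertex 0.136 1.117 -1.586
vertex 0.407 0.861 -2.171
vertex -0.114 0.528 -1.855
endloop
endfacet
facet normal -0.225 0.072 0.972
outer loop
vertex 0.56 0.951 -1.063
vertex -0.019 0.583 -1.17
vertex 0.573 0.259 -1.009
endloop
endfacet
facet normal -0.918 -0.364 0.157
outer loop
vertex -0.019 0.583 -1.17
vertex -0.114 0.528 -1.855
vertex 0.157 -0.002 -1.498
endloop
endfacet
facet normal -0.481 -0.077 -0.874
outer loop
vertex -0.114 0.528 -1.855
vertex 0.407 0.861 -2.171
vertex 0.42 0.169 -2.117
endloop
endfacet
facet normal 0.481 0.534 -0.695
outer loop
vertex 0.407 0.861 -2.171
vertex 0.823 1.122 -1.682
vertex 0.999 0.537 -2.01
endloop
endfacet
facet normal 0.640 0.627 0.445
outer loop
vertex 0.823 1.122 -1.682
vertex 0.56 0.951 -1.063
vertex 1.094 0.592 -1.325
endloop
endfacet
facet normal 0.066 -0.903 0.426
outer loop
vertex 0.844 0.003 -1.594
vertex 0.573 0.259 -1.009
vertex 0.157 -0.002 -1.498
endloop
endfacet
facet normal -0.032 -0.960 -0.279
outer loop
vertex 0.844 0.003 -1.594
vertex 0.157 -0.002 -1.498
vertex 0.42 0.169 -2.117
endloop
endfacet
facet normal 0.504 -0.617 -0.604
outer loop
vertex 0.844 0.003 -1.594
vertex 0.42 0.169 -2.117
vertex 0.999 0.537 -2.01
endloop
endfacet
facet normal 0.932 -0.349 -0.101
outer loop
vertex 0.844 0.003 -1.594
vertex 0.999 0.537 -2.01
vertex 1.094 0.592 -1.325
endloop
endfacet
facet normal 0.661 -0.525 0.536
outer loop
vertex 0.844 0.003 -1.594
vertex 1.094 0.592 -1.325
vertex 0.573 0.259 -1.009
endloop
endfacet
facet normal -0.481 -0.534 0.695
outer loop
vertex 0.157 -0.002 -1.498
vertex 0.573 0.259 -1.009
vertex -0.019 0.583 -1.17
endloop
endfacet
facet normal -0.640 -0.627 -0.445
outer loop
vertex 0.42 0.169 -2.117
vertex 0.157 -0.002 -1.498
vertex -0.114 0.528 -1.855
endloop
endfacet
facet normal 0.225 -0.072 -0.972
outer loop
vertex 0.999 0.537 -2.01
vertex 0.42 0.169 -2.117
vertex 0.407 0.861 -2.171
endloop
endfacet
facet normal 0.918 0.364 -0.157
outer loop
vertex 1.094 0.592 -1.325
vertex 0.999 0.537 -2.01
vertex 0.823 1.122 -1.682
endloop
endfacet
facet normal 0.481 0.077 0.874
outer loop
vertex 0.573 0.259 -1.009
vertex 1.094 0.592 -1.325
vertex 0.56 0.951 -1.063
endloop
endfacet

endsolid


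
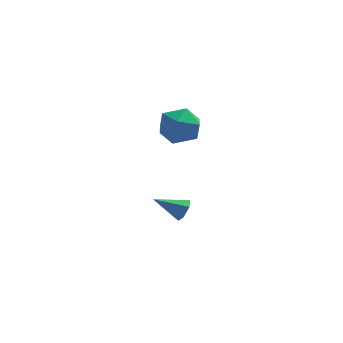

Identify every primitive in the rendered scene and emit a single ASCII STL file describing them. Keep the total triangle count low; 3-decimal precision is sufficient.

solid 
facet normal 0.891 0.025 -0.454
outer loop
vertex 3.163 1.288 -2.698
vertex 2.936 1.018 -3.158
vertex 2.933 1.597 -3.132
endloop
endfacet
facet normal -0.081 0.791 0.606
outer loop
vertex 3.163 1.288 -2.698
vertex 2.933 1.597 -3.132
vertex 1.644 0.982 -2.502
endloop
endfacet
facet normal 0.891 0.025 -0.453
outer loop
vertex 2.933 1.597 -3.132
vertex 2.936 1.018 -3.158
vertex 2.707 1.327 -3.592
endloop
endfacet
facet normal -0.510 0.828 -0.235
outer loop
vertex 2.933 1.597 -3.132
vertex 2.707 1.327 -3.592
vertex 1.644 0.982 -2.502
endloop
endfacet
facet normal 0.892 0.026 -0.452
outer loop
vertex 2.707 1.327 -3.592
vertex 2.936 1.018 -3.158
vertex 2.71 0.747 -3.619
endloop
endfacet
facet normal -0.720 0.029 -0.693
outer loop
vertex 2.707 1.327 -3.592
vertex 2.71 0.747 -3.619
vertex 1.644 0.982 -2.502
endloop
endfacet
facet normal 0.892 0.026 -0.452
outer loop
vertex 2.71 0.747 -3.619
vertex 2.936 1.018 -3.158
vertex 2.939 0.439 -3.185
endloop
endfacet
facet normal -0.502 -0.808 -0.309
outer loop
vertex 2.71 0.747 -3.619
vertex 2.939 0.439 -3.185
vertex 1.644 0.982 -2.502
endloop
endfacet
facet normal 0.892 0.026 -0.452
outer loop
vertex 2.939 0.439 -3.185
vertex 2.936 1.018 -3.158
vertex 3.165 0.709 -2.724
endloop
endfacet
facet normal -0.074 -0.844 0.531
outer loop
vertex 2.939 0.439 -3.185
vertex 3.165 0.709 -2.724
vertex 1.644 0.982 -2.502
endloop
endfacet
facet normal 0.891 0.023 -0.453
outer loop
vertex 3.165 0.709 -2.724
vertex 2.936 1.018 -3.158
vertex 3.163 1.288 -2.698
endloop
endfacet
facet normal 0.137 -0.044 0.990
outer loop
vertex 3.165 0.709 -2.724
vertex 3.163 1.288 -2.698
vertex 1.644 0.982 -2.502
endloop
endfacet
facet normal -0.994 -0.044 0.105
outer loop
vertex 1.952 0.823 2.029
vertex 2.023 -0.162 2.285
vertex 2.067 0.556 3.007
endloop
endfacet
facet normal -0.751 0.609 0.255
outer loop
vertex 1.952 0.823 2.029
vertex 2.067 0.556 3.007
vertex 2.584 1.351 2.631
endloop
endfacet
facet normal -0.407 0.855 -0.322
outer loop
vertex 1.952 0.823 2.029
vertex 2.584 1.351 2.631
vertex 2.861 1.123 1.676
endloop
endfacet
facet normal -0.437 0.352 -0.828
outer loop
vertex 1.952 0.823 2.029
vertex 2.861 1.123 1.676
vertex 2.514 0.188 1.462
endloop
endfacet
facet normal -0.800 -0.204 -0.564
outer loop
vertex 1.952 0.823 2.029
vertex 2.514 0.188 1.462
vertex 2.023 -0.162 2.285
endloop
endfacet
facet normal -0.278 0.553 0.786
outer loop
vertex 2.584 1.351 2.631
vertex 2.067 0.556 3.007
vertex 3.046 0.692 3.258
endloop
endfacet
facet normal -0.671 -0.505 0.543
outer loop
vertex 2.067 0.556 3.007
vertex 2.023 -0.162 2.285
vertex 2.699 -0.243 3.044
endloop
endfacet
facet normal -0.358 -0.763 -0.538
outer loop
vertex 2.023 -0.162 2.285
vertex 2.514 0.188 1.462
vertex 2.976 -0.471 2.089
endloop
endfacet
facet normal 0.228 0.136 -0.964
outer loop
vertex 2.514 0.188 1.462
vertex 2.861 1.123 1.676
vertex 3.493 0.324 1.713
endloop
endfacet
facet normal 0.278 0.949 -0.146
outer loop
vertex 2.861 1.123 1.676
vertex 2.584 1.351 2.631
vertex 3.537 1.042 2.435
endloop
endfacet
facet normal 0.437 -0.352 0.828
outer loop
vertex 3.608 0.057 2.691
vertex 3.046 0.692 3.258
vertex 2.699 -0.243 3.044
endloop
endfacet
facet normal 0.407 -0.855 0.322
outer loop
vertex 3.608 0.057 2.691
vertex 2.699 -0.243 3.044
vertex 2.976 -0.471 2.089
endloop
endfacet
facet normal 0.751 -0.609 -0.255
outer loop
vertex 3.608 0.057 2.691
vertex 2.976 -0.471 2.089
vertex 3.493 0.324 1.713
endloop
endfacet
facet normal 0.994 0.044 -0.105
outer loop
vertex 3.608 0.057 2.691
vertex 3.493 0.324 1.713
vertex 3.537 1.042 2.435
endloop
endfacet
facet normal 0.800 0.204 0.564
outer loop
vertex 3.608 0.057 2.691
vertex 3.537 1.042 2.435
vertex 3.046 0.692 3.258
endloop
endfacet
facet normal -0.228 -0.136 0.964
outer loop
vertex 2.699 -0.243 3.044
vertex 3.046 0.692 3.258
vertex 2.067 0.556 3.007
endloop
endfacet
facet normal -0.278 -0.949 0.146
outer loop
vertex 2.976 -0.471 2.089
vertex 2.699 -0.243 3.044
vertex 2.023 -0.162 2.285
endloop
endfacet
facet normal 0.278 -0.553 -0.786
outer loop
vertex 3.493 0.324 1.713
vertex 2.976 -0.471 2.089
vertex 2.514 0.188 1.462
endloop
endfacet
facet normal 0.671 0.505 -0.543
outer loop
vertex 3.537 1.042 2.435
vertex 3.493 0.324 1.713
vertex 2.861 1.123 1.676
endloop
endfacet
facet normal 0.358 0.763 0.538
outer loop
vertex 3.046 0.692 3.258
vertex 3.537 1.042 2.435
vertex 2.584 1.351 2.631
endloop
endfacet

endsolid


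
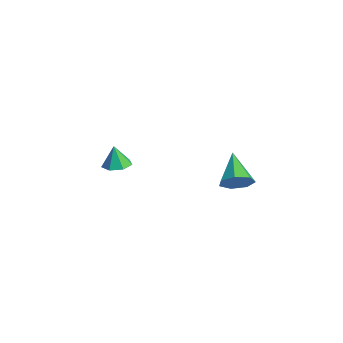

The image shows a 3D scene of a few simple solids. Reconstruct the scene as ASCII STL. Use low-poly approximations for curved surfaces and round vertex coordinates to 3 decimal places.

solid 
facet normal 0.133 0.065 -0.989
outer loop
vertex 3.543 -1.838 1.074
vertex 3.168 -2.337 0.991
vertex 3.011 -1.727 1.01
endloop
endfacet
facet normal 0.103 0.820 0.564
outer loop
vertex 3.543 -1.838 1.074
vertex 3.011 -1.727 1.01
vertex 3.032 -2.403 1.989
endloop
endfacet
facet normal 0.134 0.065 -0.989
outer loop
vertex 3.011 -1.727 1.01
vertex 3.168 -2.337 0.991
vertex 2.598 -2.076 0.931
endloop
endfacet
facet normal -0.624 0.636 0.453
outer loop
vertex 3.011 -1.727 1.01
vertex 2.598 -2.076 0.931
vertex 3.032 -2.403 1.989
endloop
endfacet
facet normal 0.134 0.065 -0.989
outer loop
vertex 2.598 -2.076 0.931
vertex 3.168 -2.337 0.991
vertex 2.613 -2.621 0.897
endloop
endfacet
facet normal -0.929 -0.048 0.366
outer loop
vertex 2.598 -2.076 0.931
vertex 2.613 -2.621 0.897
vertex 3.032 -2.403 1.989
endloop
endfacet
facet normal 0.134 0.065 -0.989
outer loop
vertex 2.613 -2.621 0.897
vertex 3.168 -2.337 0.991
vertex 3.046 -2.953 0.934
endloop
endfacet
facet normal -0.585 -0.722 0.369
outer loop
vertex 2.613 -2.621 0.897
vertex 3.046 -2.953 0.934
vertex 3.032 -2.403 1.989
endloop
endfacet
facet normal 0.133 0.065 -0.989
outer loop
vertex 3.046 -2.953 0.934
vertex 3.168 -2.337 0.991
vertex 3.57 -2.821 1.013
endloop
endfacet
facet normal 0.151 -0.876 0.459
outer loop
vertex 3.046 -2.953 0.934
vertex 3.57 -2.821 1.013
vertex 3.032 -2.403 1.989
endloop
endfacet
facet normal 0.133 0.066 -0.989
outer loop
vertex 3.57 -2.821 1.013
vertex 3.168 -2.337 0.991
vertex 3.792 -2.325 1.076
endloop
endfacet
facet normal 0.722 -0.395 0.567
outer loop
vertex 3.57 -2.821 1.013
vertex 3.792 -2.325 1.076
vertex 3.032 -2.403 1.989
endloop
endfacet
facet normal 0.133 0.064 -0.989
outer loop
vertex 3.792 -2.325 1.076
vertex 3.168 -2.337 0.991
vertex 3.543 -1.838 1.074
endloop
endfacet
facet normal 0.701 0.361 0.615
outer loop
vertex 3.792 -2.325 1.076
vertex 3.543 -1.838 1.074
vertex 3.032 -2.403 1.989
endloop
endfacet
facet normal 0.792 -0.258 -0.554
outer loop
vertex 3.215 2.818 -1.105
vertex 2.863 3.101 -1.74
vertex 3.333 3.471 -1.24
endloop
endfacet
facet normal 0.238 0.155 0.959
outer loop
vertex 3.215 2.818 -1.105
vertex 3.333 3.471 -1.24
vertex 1.517 3.539 -0.8
endloop
endfacet
facet normal 0.792 -0.258 -0.553
outer loop
vertex 3.333 3.471 -1.24
vertex 2.863 3.101 -1.74
vertex 3.097 3.845 -1.752
endloop
endfacet
facet normal 0.160 0.831 0.533
outer loop
vertex 3.333 3.471 -1.24
vertex 3.097 3.845 -1.752
vertex 1.517 3.539 -0.8
endloop
endfacet
facet normal 0.792 -0.258 -0.553
outer loop
vertex 3.097 3.845 -1.752
vertex 2.863 3.101 -1.74
vertex 2.685 3.659 -2.255
endloop
endfacet
facet normal -0.266 0.954 -0.135
outer loop
vertex 3.097 3.845 -1.752
vertex 2.685 3.659 -2.255
vertex 1.517 3.539 -0.8
endloop
endfacet
facet normal 0.792 -0.258 -0.553
outer loop
vertex 2.685 3.659 -2.255
vertex 2.863 3.101 -1.74
vertex 2.407 3.053 -2.371
endloop
endfacet
facet normal -0.720 0.434 -0.542
outer loop
vertex 2.685 3.659 -2.255
vertex 2.407 3.053 -2.371
vertex 1.517 3.539 -0.8
endloop
endfacet
facet normal 0.793 -0.257 -0.553
outer loop
vertex 2.407 3.053 -2.371
vertex 2.863 3.101 -1.74
vertex 2.473 2.483 -2.012
endloop
endfacet
facet normal -0.859 -0.340 -0.382
outer loop
vertex 2.407 3.053 -2.371
vertex 2.473 2.483 -2.012
vertex 1.517 3.539 -0.8
endloop
endfacet
facet normal 0.793 -0.257 -0.552
outer loop
vertex 2.473 2.483 -2.012
vertex 2.863 3.101 -1.74
vertex 2.832 2.379 -1.448
endloop
endfacet
facet normal -0.580 -0.783 0.225
outer loop
vertex 2.473 2.483 -2.012
vertex 2.832 2.379 -1.448
vertex 1.517 3.539 -0.8
endloop
endfacet
facet normal 0.792 -0.258 -0.554
outer loop
vertex 2.832 2.379 -1.448
vertex 2.863 3.101 -1.74
vertex 3.215 2.818 -1.105
endloop
endfacet
facet normal -0.091 -0.562 0.822
outer loop
vertex 2.832 2.379 -1.448
vertex 3.215 2.818 -1.105
vertex 1.517 3.539 -0.8
endloop
endfacet

endsolid


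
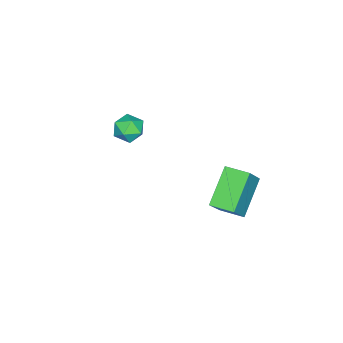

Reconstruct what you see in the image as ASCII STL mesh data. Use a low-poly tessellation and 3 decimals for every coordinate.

solid 
facet normal 0.547 0.598 0.586
outer loop
vertex -1.781 -1.973 3.48
vertex -1.873 -2.499 4.102
vertex -1.238 -2.577 3.589
endloop
endfacet
facet normal 0.749 0.656 -0.096
outer loop
vertex -1.781 -1.973 3.48
vertex -1.238 -2.577 3.589
vertex -1.498 -2.391 2.834
endloop
endfacet
facet normal 0.182 0.860 -0.477
outer loop
vertex -1.781 -1.973 3.48
vertex -1.498 -2.391 2.834
vertex -2.294 -2.197 2.88
endloop
endfacet
facet normal -0.370 0.929 -0.030
outer loop
vertex -1.781 -1.973 3.48
vertex -2.294 -2.197 2.88
vertex -2.526 -2.264 3.663
endloop
endfacet
facet normal -0.145 0.766 0.626
outer loop
vertex -1.781 -1.973 3.48
vertex -2.526 -2.264 3.663
vertex -1.873 -2.499 4.102
endloop
endfacet
facet normal 0.946 0.009 -0.324
outer loop
vertex -1.498 -2.391 2.834
vertex -1.238 -2.577 3.589
vertex -1.414 -3.176 3.057
endloop
endfacet
facet normal 0.620 -0.086 0.780
outer loop
vertex -1.238 -2.577 3.589
vertex -1.873 -2.499 4.102
vertex -1.646 -3.243 3.84
endloop
endfacet
facet normal -0.501 0.186 0.845
outer loop
vertex -1.873 -2.499 4.102
vertex -2.526 -2.264 3.663
vertex -2.442 -3.049 3.886
endloop
endfacet
facet normal -0.867 0.449 -0.218
outer loop
vertex -2.526 -2.264 3.663
vertex -2.294 -2.197 2.88
vertex -2.702 -2.863 3.131
endloop
endfacet
facet normal 0.028 0.340 -0.940
outer loop
vertex -2.294 -2.197 2.88
vertex -1.498 -2.391 2.834
vertex -2.067 -2.941 2.618
endloop
endfacet
facet normal 0.370 -0.929 0.030
outer loop
vertex -2.159 -3.467 3.24
vertex -1.414 -3.176 3.057
vertex -1.646 -3.243 3.84
endloop
endfacet
facet normal -0.182 -0.860 0.477
outer loop
vertex -2.159 -3.467 3.24
vertex -1.646 -3.243 3.84
vertex -2.442 -3.049 3.886
endloop
endfacet
facet normal -0.749 -0.656 0.096
outer loop
vertex -2.159 -3.467 3.24
vertex -2.442 -3.049 3.886
vertex -2.702 -2.863 3.131
endloop
endfacet
facet normal -0.547 -0.598 -0.586
outer loop
vertex -2.159 -3.467 3.24
vertex -2.702 -2.863 3.131
vertex -2.067 -2.941 2.618
endloop
endfacet
facet normal 0.145 -0.766 -0.626
outer loop
vertex -2.159 -3.467 3.24
vertex -2.067 -2.941 2.618
vertex -1.414 -3.176 3.057
endloop
endfacet
facet normal 0.867 -0.449 0.218
outer loop
vertex -1.646 -3.243 3.84
vertex -1.414 -3.176 3.057
vertex -1.238 -2.577 3.589
endloop
endfacet
facet normal -0.028 -0.340 0.940
outer loop
vertex -2.442 -3.049 3.886
vertex -1.646 -3.243 3.84
vertex -1.873 -2.499 4.102
endloop
endfacet
facet normal -0.946 -0.009 0.324
outer loop
vertex -2.702 -2.863 3.131
vertex -2.442 -3.049 3.886
vertex -2.526 -2.264 3.663
endloop
endfacet
facet normal -0.620 0.086 -0.780
outer loop
vertex -2.067 -2.941 2.618
vertex -2.702 -2.863 3.131
vertex -2.294 -2.197 2.88
endloop
endfacet
facet normal 0.501 -0.186 -0.845
outer loop
vertex -1.414 -3.176 3.057
vertex -2.067 -2.941 2.618
vertex -1.498 -2.391 2.834
endloop
endfacet
facet normal -0.615 -0.002 -0.789
outer loop
vertex -1.923 2.686 2.68
vertex -1.962 3.865 2.707
vertex -0.275 2.77 1.396
endloop
endfacet
facet normal 0.033 -0.999 -0.022
outer loop
vertex 0.782 2.775 2.753
vertex -1.923 2.686 2.68
vertex -0.275 2.77 1.396
endloop
endfacet
facet normal -0.615 -0.002 -0.789
outer loop
vertex -0.275 2.77 1.396
vertex -1.962 3.865 2.707
vertex -0.314 3.949 1.423
endloop
endfacet
facet normal 0.788 0.040 -0.614
outer loop
vertex -0.314 3.949 1.423
vertex 0.782 2.775 2.753
vertex -0.275 2.77 1.396
endloop
endfacet
facet normal -0.788 -0.040 0.614
outer loop
vertex -1.923 2.686 2.68
vertex -0.905 3.87 4.064
vertex -1.962 3.865 2.707
endloop
endfacet
facet normal 0.033 -0.999 -0.022
outer loop
vertex -0.866 2.691 4.037
vertex -1.923 2.686 2.68
vertex 0.782 2.775 2.753
endloop
endfacet
facet normal -0.788 -0.040 0.614
outer loop
vertex -0.866 2.691 4.037
vertex -0.905 3.87 4.064
vertex -1.923 2.686 2.68
endloop
endfacet
facet normal -0.033 0.999 0.022
outer loop
vertex -1.962 3.865 2.707
vertex -0.905 3.87 4.064
vertex -0.314 3.949 1.423
endloop
endfacet
facet normal 0.788 0.040 -0.614
outer loop
vertex 0.743 3.954 2.78
vertex 0.782 2.775 2.753
vertex -0.314 3.949 1.423
endloop
endfacet
facet normal -0.033 0.999 0.022
outer loop
vertex -0.314 3.949 1.423
vertex -0.905 3.87 4.064
vertex 0.743 3.954 2.78
endloop
endfacet
facet normal 0.615 0.002 0.789
outer loop
vertex 0.743 3.954 2.78
vertex -0.866 2.691 4.037
vertex 0.782 2.775 2.753
endloop
endfacet
facet normal 0.615 0.002 0.789
outer loop
vertex -0.905 3.87 4.064
vertex -0.866 2.691 4.037
vertex 0.743 3.954 2.78
endloop
endfacet

endsolid


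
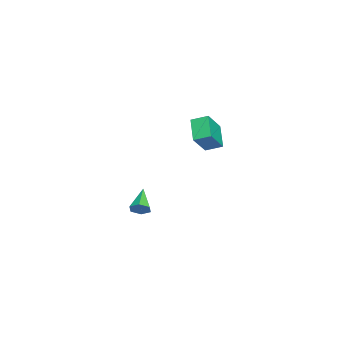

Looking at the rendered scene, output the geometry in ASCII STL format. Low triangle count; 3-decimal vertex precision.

solid 
facet normal -0.649 0.264 -0.713
outer loop
vertex 0.418 2.518 3.954
vertex 1.581 2.891 3.033
vertex 0.433 1.594 3.599
endloop
endfacet
facet normal -0.760 -0.244 0.602
outer loop
vertex 1.479 1.169 4.747
vertex 0.418 2.518 3.954
vertex 0.433 1.594 3.599
endloop
endfacet
facet normal -0.649 0.264 -0.713
outer loop
vertex 0.433 1.594 3.599
vertex 1.581 2.891 3.033
vertex 1.596 1.967 2.678
endloop
endfacet
facet normal 0.015 -0.933 -0.359
outer loop
vertex 1.596 1.967 2.678
vertex 1.479 1.169 4.747
vertex 0.433 1.594 3.599
endloop
endfacet
facet normal -0.015 0.933 0.359
outer loop
vertex 0.418 2.518 3.954
vertex 2.627 2.466 4.181
vertex 1.581 2.891 3.033
endloop
endfacet
facet normal -0.760 -0.244 0.602
outer loop
vertex 1.464 2.093 5.102
vertex 0.418 2.518 3.954
vertex 1.479 1.169 4.747
endloop
endfacet
facet normal -0.015 0.933 0.359
outer loop
vertex 1.464 2.093 5.102
vertex 2.627 2.466 4.181
vertex 0.418 2.518 3.954
endloop
endfacet
facet normal 0.760 0.244 -0.602
outer loop
vertex 1.581 2.891 3.033
vertex 2.627 2.466 4.181
vertex 1.596 1.967 2.678
endloop
endfacet
facet normal 0.015 -0.933 -0.359
outer loop
vertex 2.642 1.542 3.826
vertex 1.479 1.169 4.747
vertex 1.596 1.967 2.678
endloop
endfacet
facet normal 0.760 0.244 -0.602
outer loop
vertex 1.596 1.967 2.678
vertex 2.627 2.466 4.181
vertex 2.642 1.542 3.826
endloop
endfacet
facet normal 0.649 -0.264 0.713
outer loop
vertex 2.642 1.542 3.826
vertex 1.464 2.093 5.102
vertex 1.479 1.169 4.747
endloop
endfacet
facet normal 0.649 -0.264 0.713
outer loop
vertex 2.627 2.466 4.181
vertex 1.464 2.093 5.102
vertex 2.642 1.542 3.826
endloop
endfacet
facet normal 0.844 0.090 -0.530
outer loop
vertex -0.418 -2.024 -2.65
vertex -0.751 -2.045 -3.184
vertex -0.636 -1.491 -2.907
endloop
endfacet
facet normal 0.130 0.473 0.871
outer loop
vertex -0.418 -2.024 -2.65
vertex -0.636 -1.491 -2.907
vertex -2.169 -2.195 -2.296
endloop
endfacet
facet normal 0.844 0.089 -0.528
outer loop
vertex -0.636 -1.491 -2.907
vertex -0.751 -2.045 -3.184
vertex -0.968 -1.512 -3.441
endloop
endfacet
facet normal -0.350 0.919 0.181
outer loop
vertex -0.636 -1.491 -2.907
vertex -0.968 -1.512 -3.441
vertex -2.169 -2.195 -2.296
endloop
endfacet
facet normal 0.844 0.089 -0.529
outer loop
vertex -0.968 -1.512 -3.441
vertex -0.751 -2.045 -3.184
vertex -1.084 -2.066 -3.719
endloop
endfacet
facet normal -0.740 0.419 -0.526
outer loop
vertex -0.968 -1.512 -3.441
vertex -1.084 -2.066 -3.719
vertex -2.169 -2.195 -2.296
endloop
endfacet
facet normal 0.844 0.089 -0.529
outer loop
vertex -1.084 -2.066 -3.719
vertex -0.751 -2.045 -3.184
vertex -0.867 -2.599 -3.462
endloop
endfacet
facet normal -0.652 -0.528 -0.545
outer loop
vertex -1.084 -2.066 -3.719
vertex -0.867 -2.599 -3.462
vertex -2.169 -2.195 -2.296
endloop
endfacet
facet normal 0.844 0.089 -0.529
outer loop
vertex -0.867 -2.599 -3.462
vertex -0.751 -2.045 -3.184
vertex -0.534 -2.578 -2.927
endloop
endfacet
facet normal -0.172 -0.974 0.145
outer loop
vertex -0.867 -2.599 -3.462
vertex -0.534 -2.578 -2.927
vertex -2.169 -2.195 -2.296
endloop
endfacet
facet normal 0.844 0.088 -0.530
outer loop
vertex -0.534 -2.578 -2.927
vertex -0.751 -2.045 -3.184
vertex -0.418 -2.024 -2.65
endloop
endfacet
facet normal 0.219 -0.473 0.854
outer loop
vertex -0.534 -2.578 -2.927
vertex -0.418 -2.024 -2.65
vertex -2.169 -2.195 -2.296
endloop
endfacet

endsolid
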